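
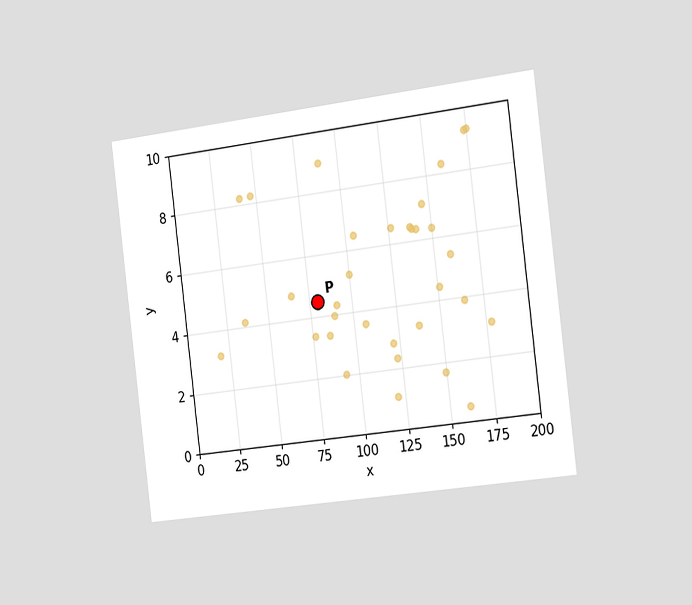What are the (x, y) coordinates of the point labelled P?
The chart is tilted about 7° counter-clockwise and viewed slightly from the right. Following the gridlines from P to each axis, P sits at (80, 4.5).

(80, 4.5)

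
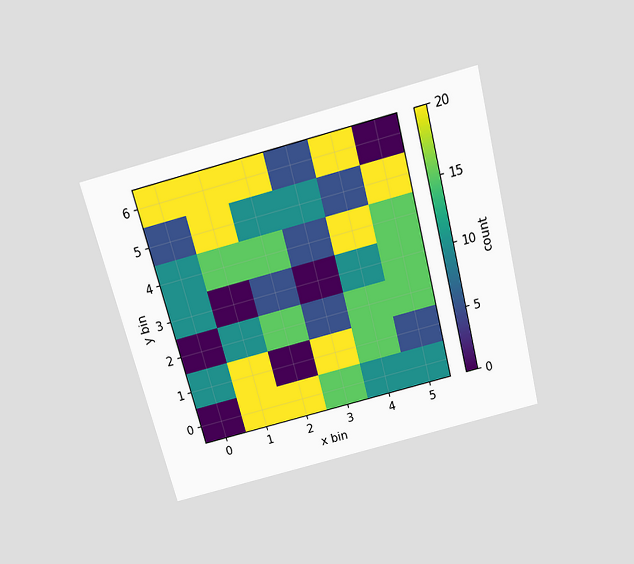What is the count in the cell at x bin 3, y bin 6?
5

The chart is tilted about 14° counter-clockwise and viewed slightly from above. Matching the cell (3, 6) against the colorbar gives 5.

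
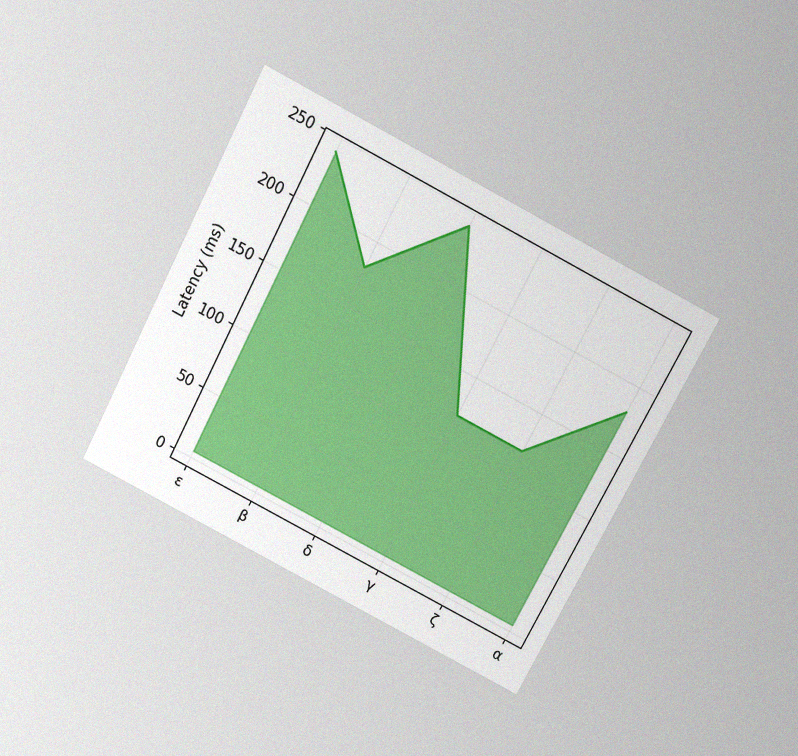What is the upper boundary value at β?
180ms

The chart is tilted about 28° clockwise and viewed slightly from above, with some photo noise. At β the upper boundary is at 180ms.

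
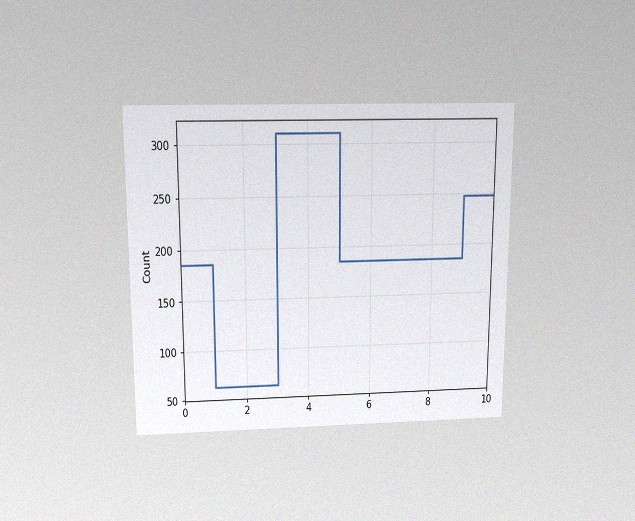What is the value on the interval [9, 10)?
The chart is viewed slightly from above, with some photo noise. On [9, 10) the step sits at 248.

248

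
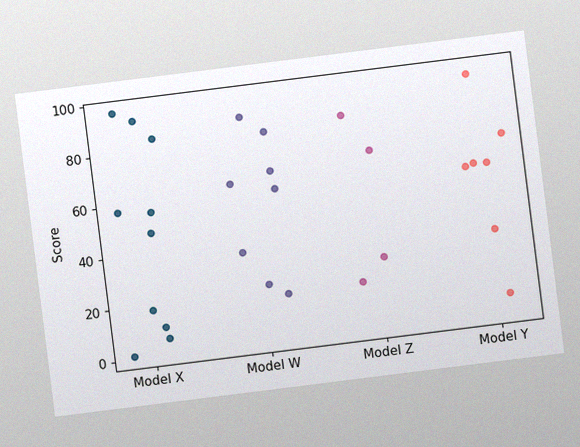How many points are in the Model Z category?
The chart is tilted about 7° counter-clockwise, with some photo noise. Counting the markers in the Model Z column gives 4.

4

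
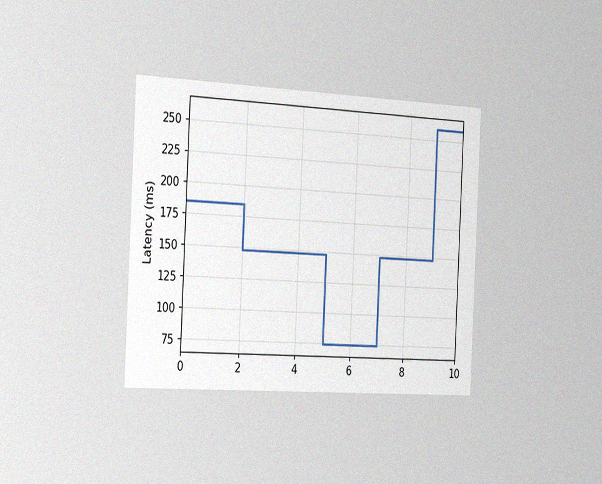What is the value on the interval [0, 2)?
The chart is tilted about 3° clockwise and viewed slightly from the left, with some photo noise. On [0, 2) the step sits at 185ms.

185ms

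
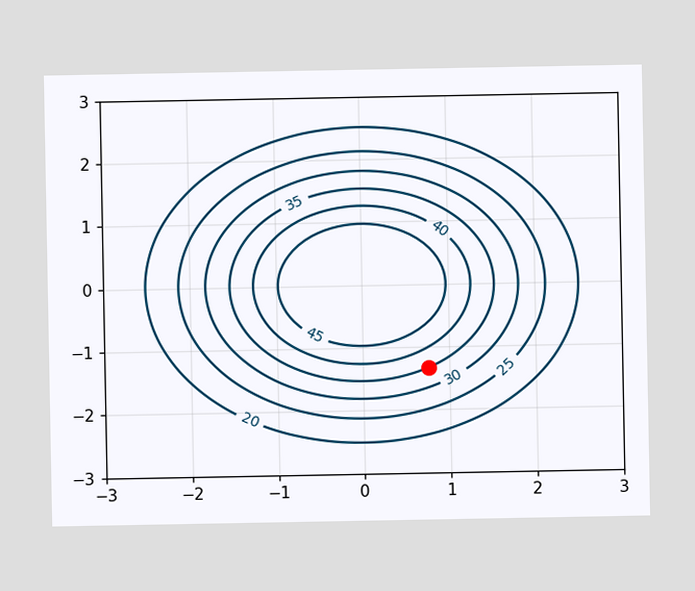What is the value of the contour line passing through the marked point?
35

The marked point sits on the contour labelled 35.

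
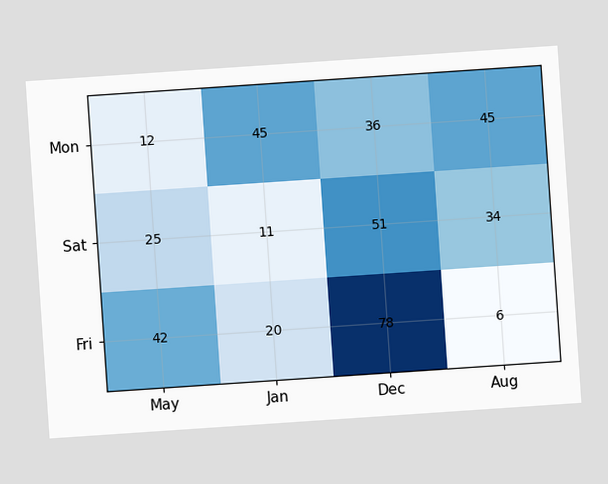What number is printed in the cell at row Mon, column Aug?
The chart is tilted about 4° counter-clockwise. The (Mon, Aug) cell reads 45.

45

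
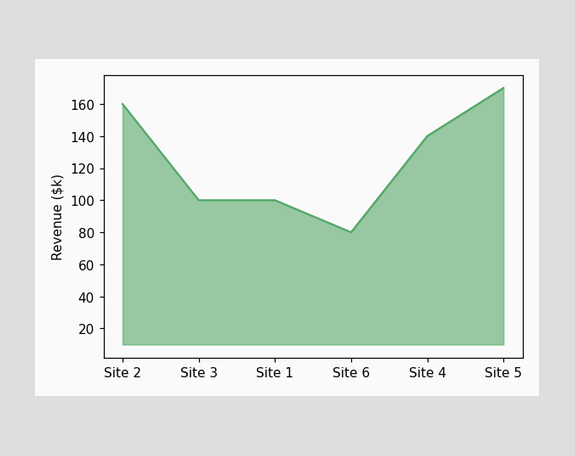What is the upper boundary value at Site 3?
$100k

At Site 3 the upper boundary is at $100k.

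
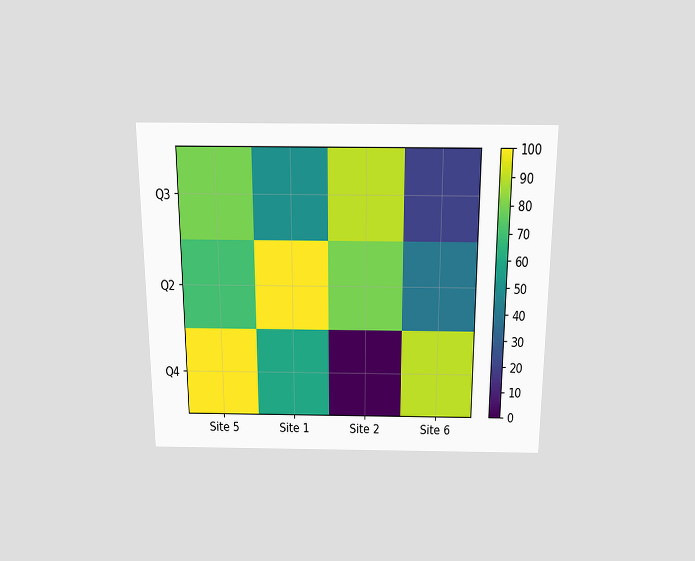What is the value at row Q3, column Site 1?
50

The chart is viewed slightly from above. Matching cell (Q3, Site 1) against the colorbar gives 50.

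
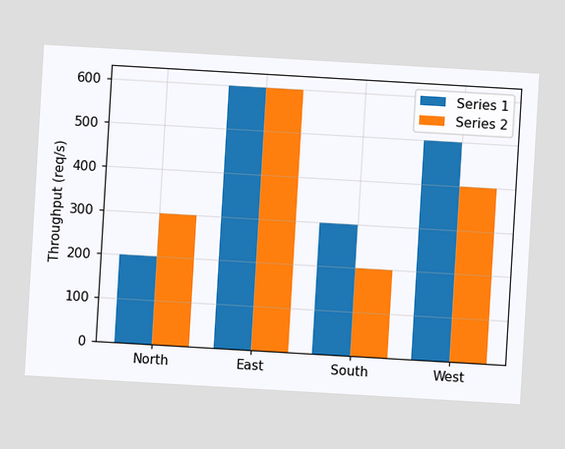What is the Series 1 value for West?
500req/s

The chart is tilted about 3° clockwise. The Series 1 bar at West reaches 500req/s on the y-axis.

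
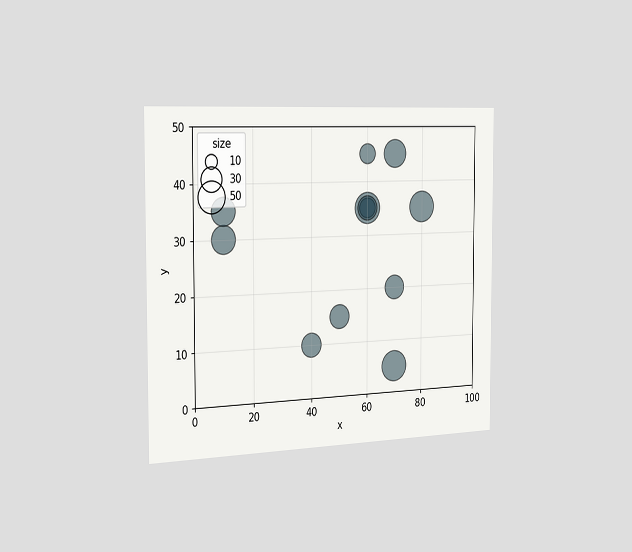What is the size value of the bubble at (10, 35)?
40

The chart is viewed slightly from the left. Matching the bubble at (10, 35) against the size legend gives 40.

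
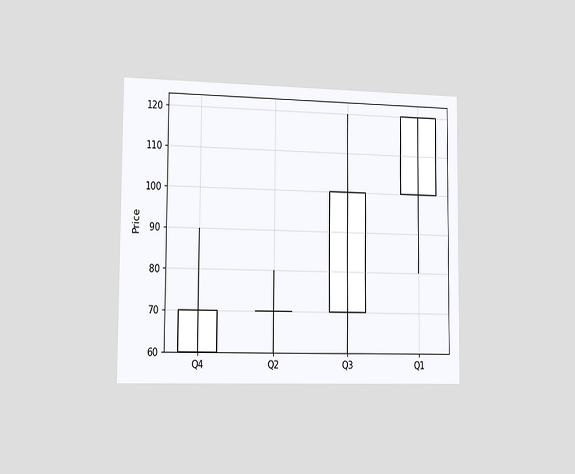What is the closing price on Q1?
120

The chart is viewed slightly from the left. The Q1 candle closes at 120.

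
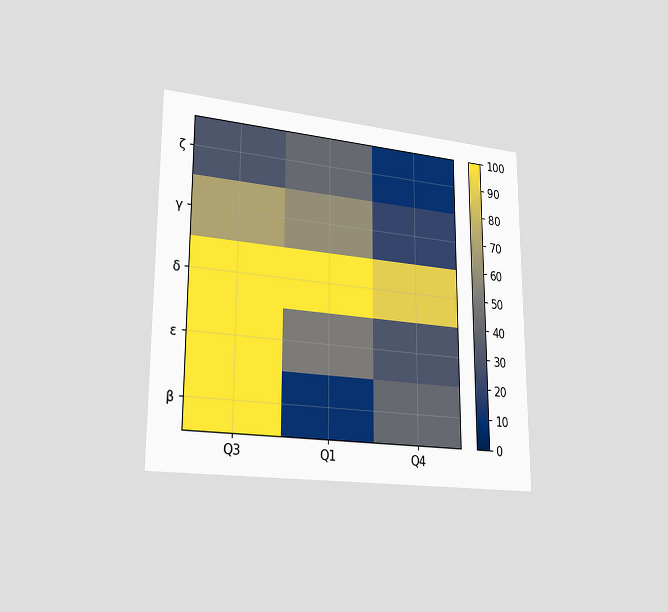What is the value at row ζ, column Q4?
10

The chart is viewed slightly from the left. Matching cell (ζ, Q4) against the colorbar gives 10.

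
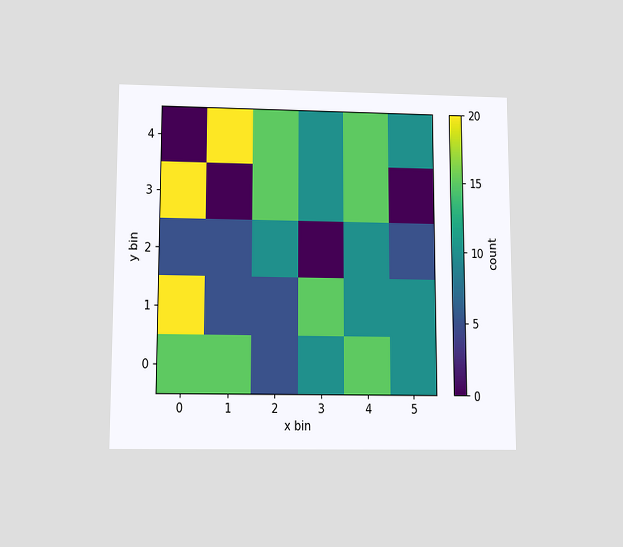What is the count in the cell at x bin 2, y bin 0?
5

The chart is viewed slightly from below. Matching the cell (2, 0) against the colorbar gives 5.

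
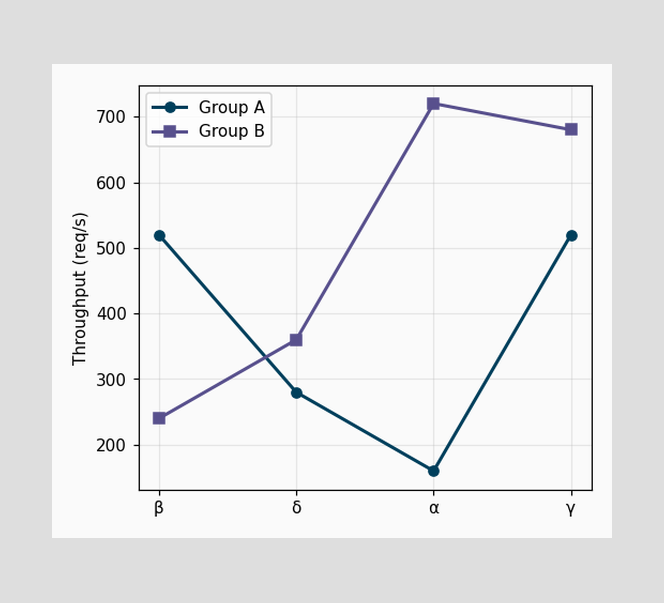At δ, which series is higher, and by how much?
At δ, Group B sits above the other line by 80req/s.

Group B, by 80req/s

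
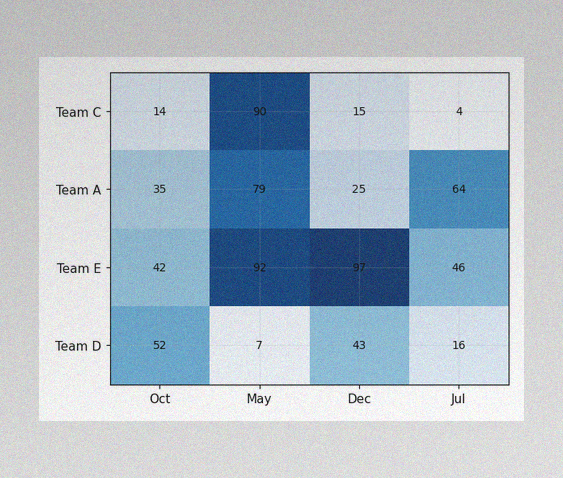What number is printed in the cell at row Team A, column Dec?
The image has some photo noise and uneven lighting. The (Team A, Dec) cell reads 25.

25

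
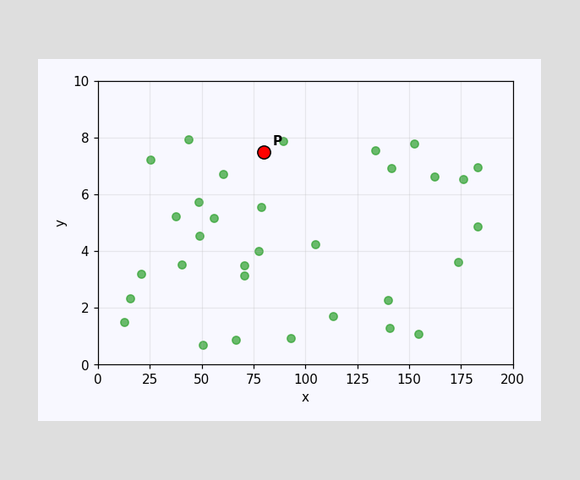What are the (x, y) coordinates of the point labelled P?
Following the gridlines from P to each axis, P sits at (80, 7.5).

(80, 7.5)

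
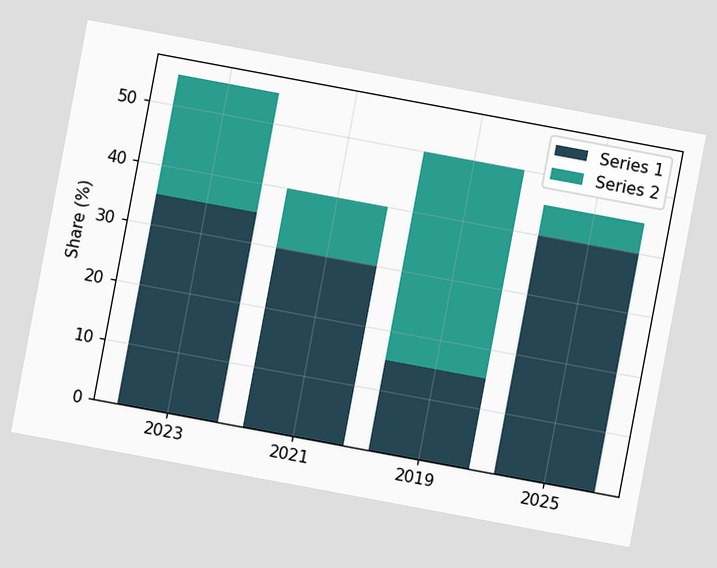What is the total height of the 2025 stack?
45%

The chart is tilted about 11° clockwise. The 2025 stack's top reaches 45% on the y-axis.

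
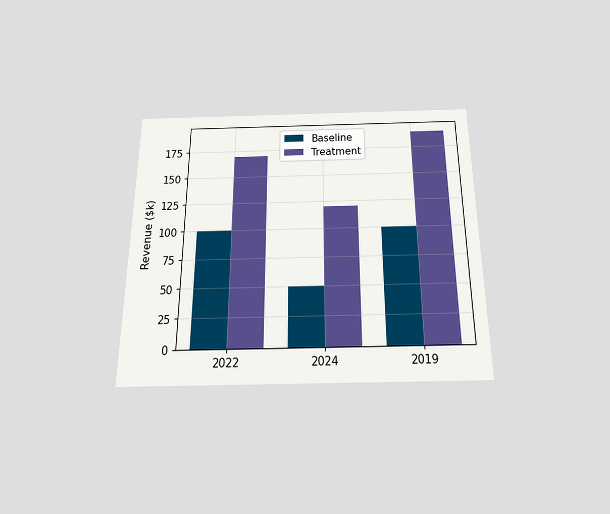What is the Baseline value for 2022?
$100k

The chart is viewed slightly from below. The Baseline bar at 2022 reaches $100k on the y-axis.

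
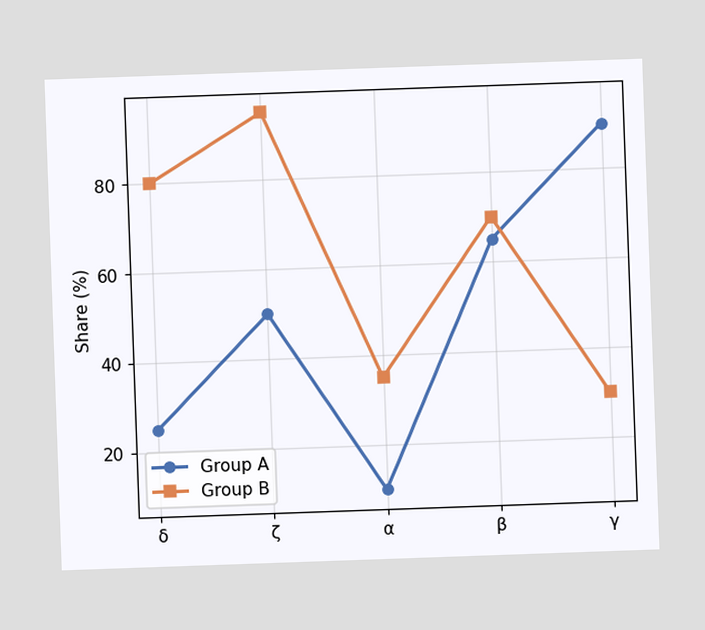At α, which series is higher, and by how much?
Group B, by 25%

The chart is tilted about 2° counter-clockwise. At α, Group B sits above the other line by 25%.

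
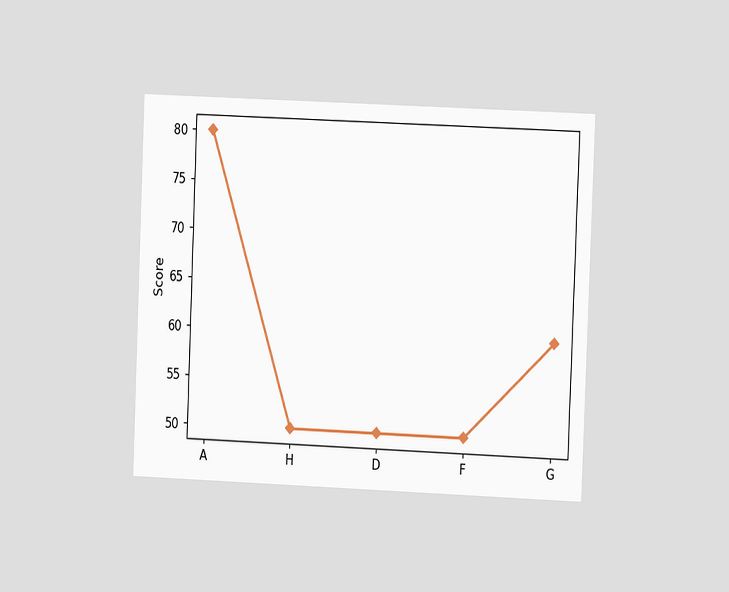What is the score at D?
The chart is tilted about 2° clockwise and viewed at a slight angle. At D, the line is at 50.

50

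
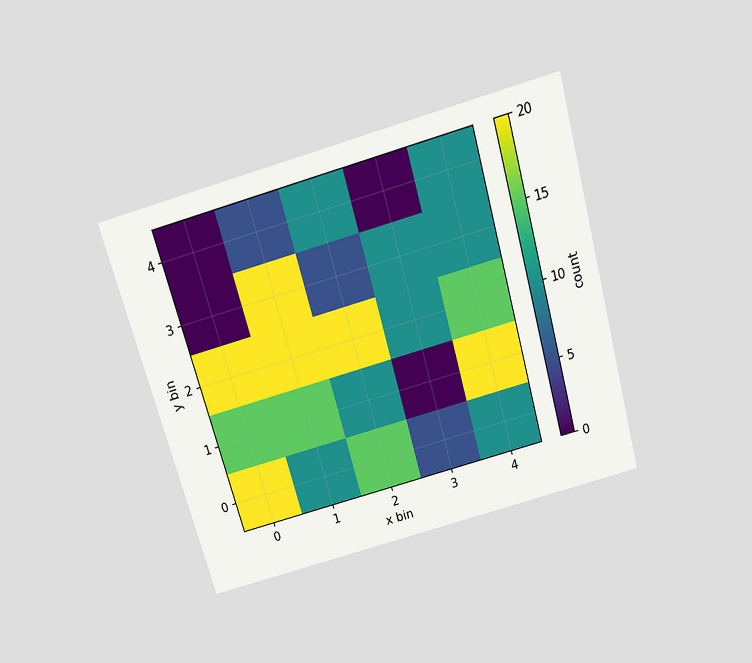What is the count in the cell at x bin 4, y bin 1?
The chart is tilted about 16° counter-clockwise and viewed slightly from above. Matching the cell (4, 1) against the colorbar gives 20.

20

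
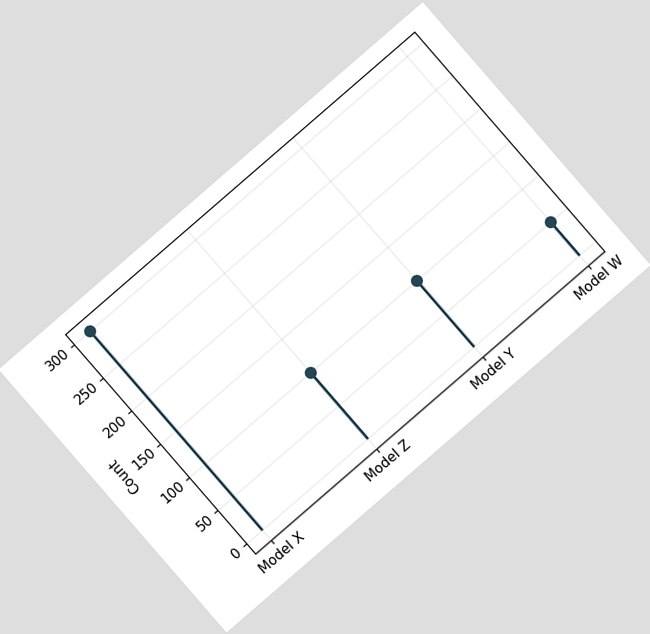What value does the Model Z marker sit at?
The chart is tilted about 41° counter-clockwise. The Model Z marker sits at 100.

100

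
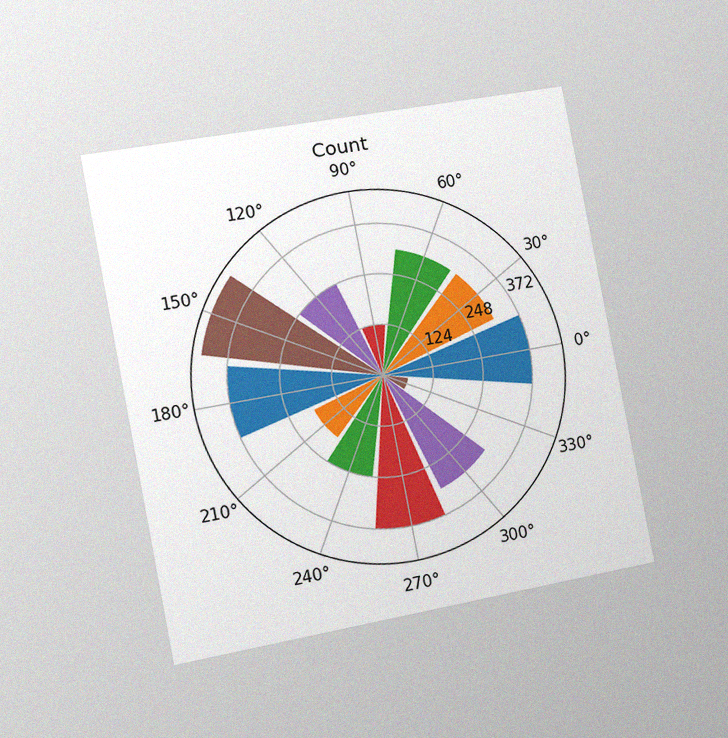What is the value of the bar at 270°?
The chart is tilted about 11° counter-clockwise and viewed slightly from the left, with some photo noise. The bar at 270° reaches 372 on the radial axis.

372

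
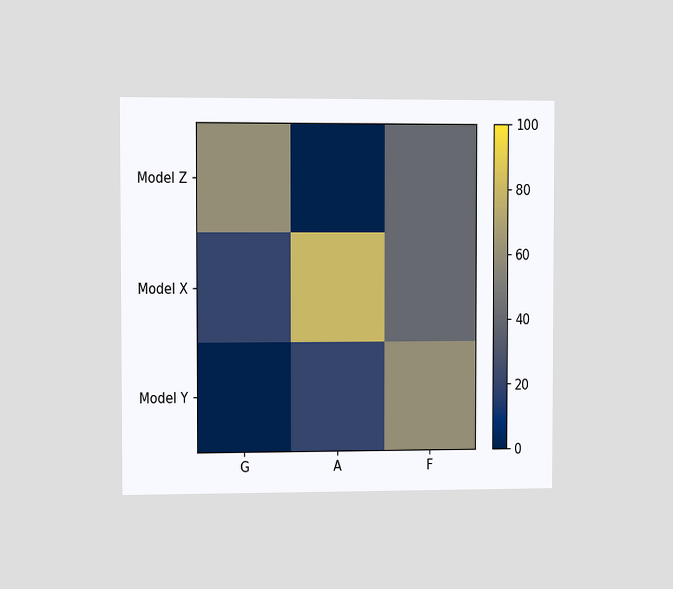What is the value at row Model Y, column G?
The chart is viewed slightly from the left. Matching cell (Model Y, G) against the colorbar gives 0.

0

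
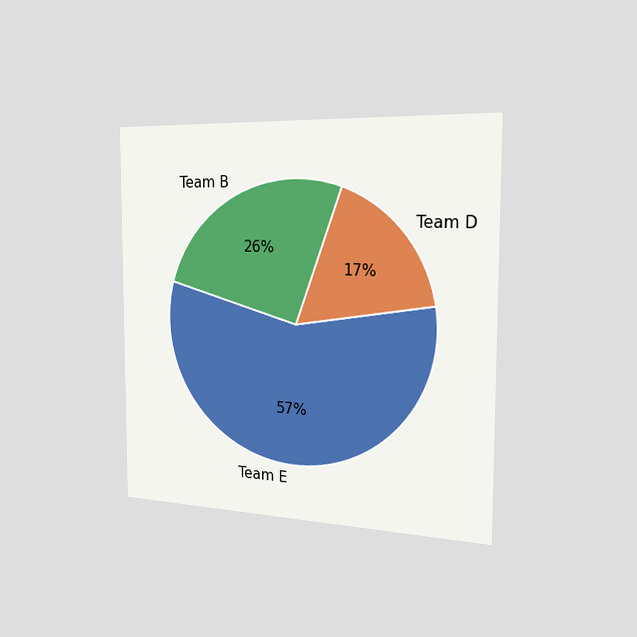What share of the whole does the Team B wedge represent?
The chart is viewed slightly from the right. The Team B slice takes up 26% of the pie.

26%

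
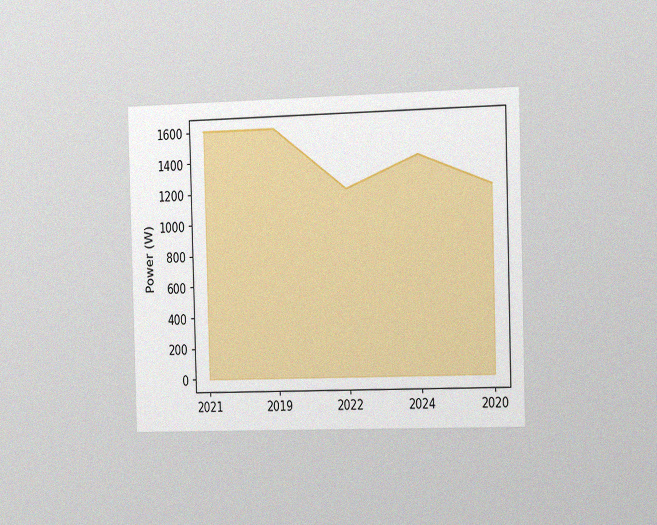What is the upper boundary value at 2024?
The chart is viewed slightly from the right, with some photo noise. At 2024 the upper boundary is at 1400W.

1400W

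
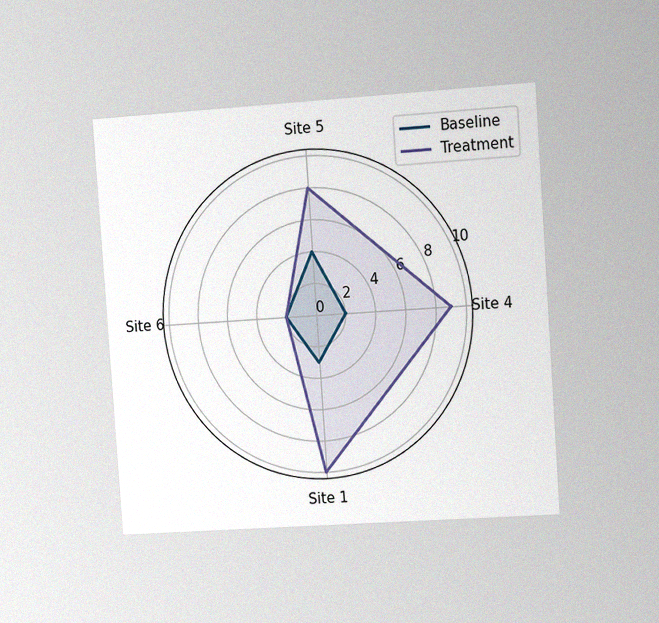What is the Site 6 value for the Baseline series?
2

The chart is tilted about 4° counter-clockwise and viewed slightly from the right, with some photo noise. On the Site 6 axis, Baseline reaches 2.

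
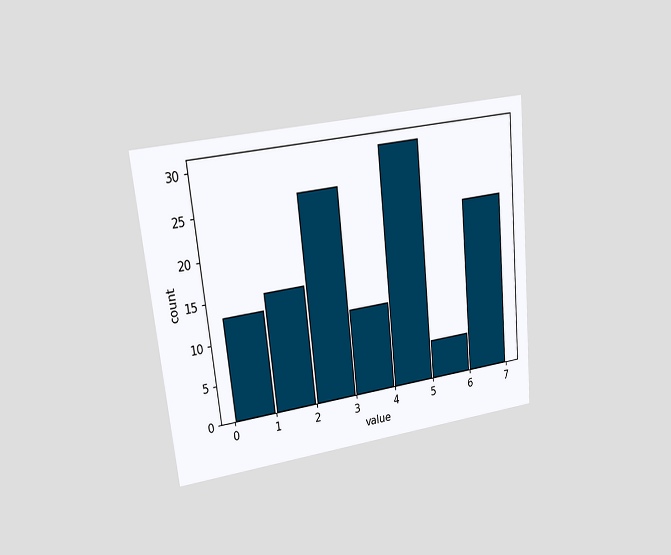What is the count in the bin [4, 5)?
30

The chart is tilted about 6° counter-clockwise and viewed at a slight angle. The [4, 5) bin has height 30.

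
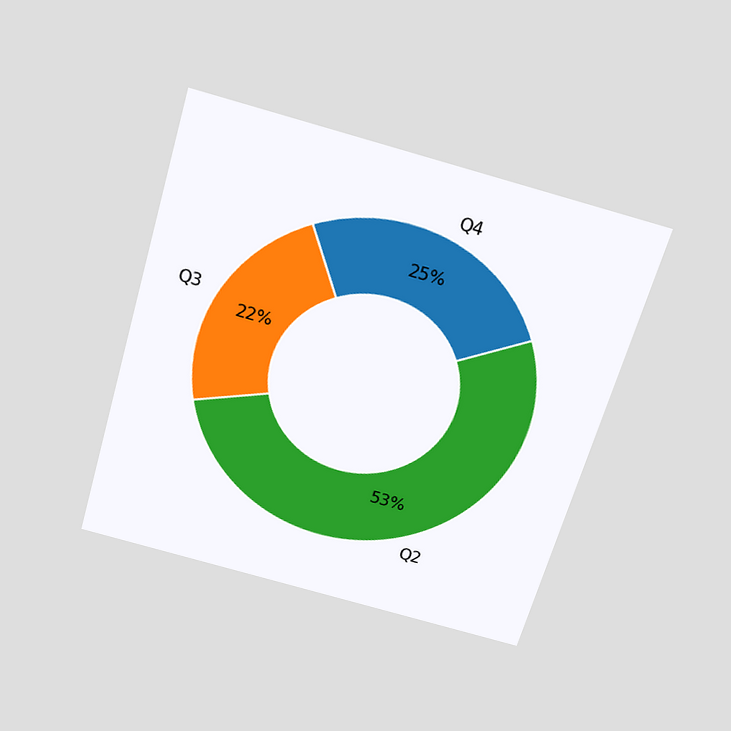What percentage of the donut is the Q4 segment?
The chart is tilted about 16° clockwise and viewed slightly from above. The Q4 segment takes up 25% of the ring.

25%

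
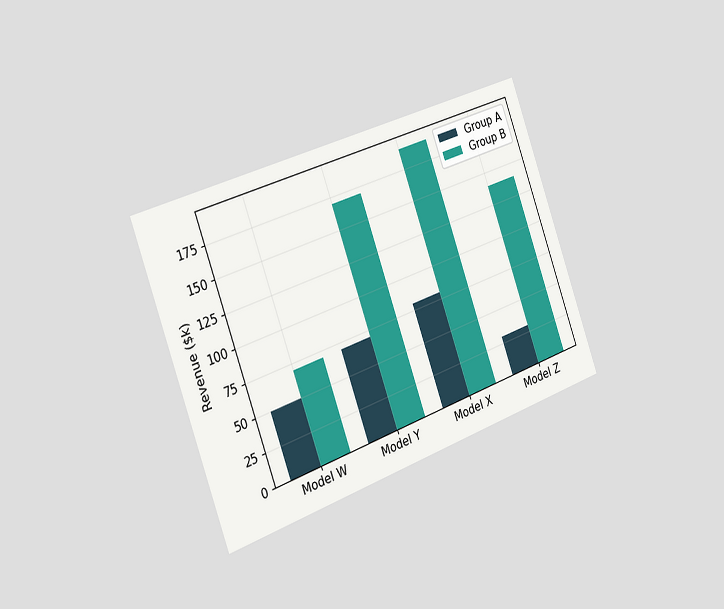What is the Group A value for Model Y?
The chart is tilted about 20° counter-clockwise and viewed slightly from the left. The Group A bar at Model Y reaches $70k on the y-axis.

$70k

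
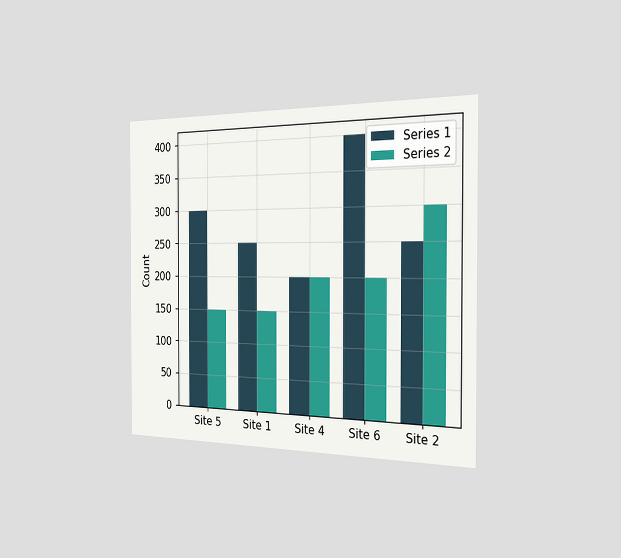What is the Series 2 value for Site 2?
300

The chart is viewed slightly from the right. The Series 2 bar at Site 2 reaches 300 on the y-axis.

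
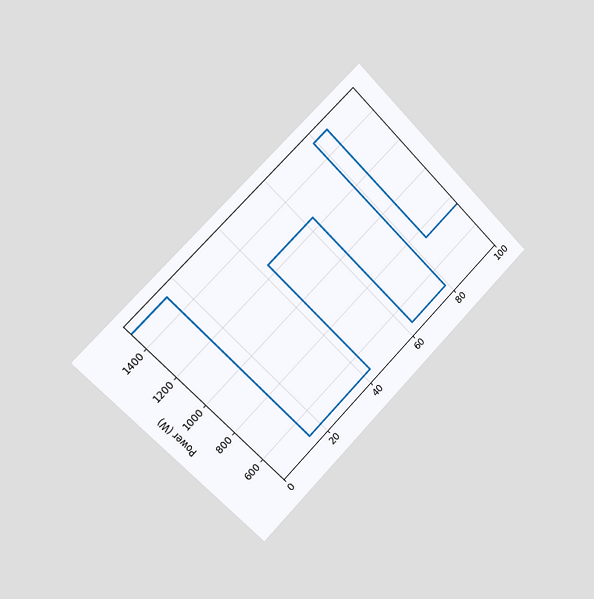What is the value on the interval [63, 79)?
500W

The chart is tilted about 45° counter-clockwise and viewed slightly from the left. On [63, 79) the step sits at 500W.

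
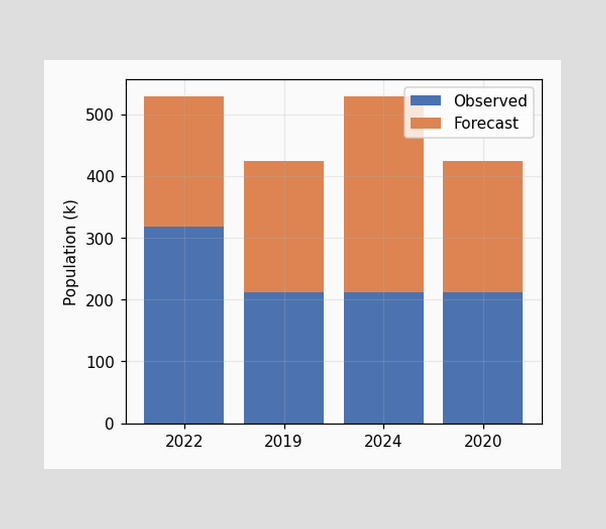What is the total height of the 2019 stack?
424k

The 2019 stack's top reaches 424k on the y-axis.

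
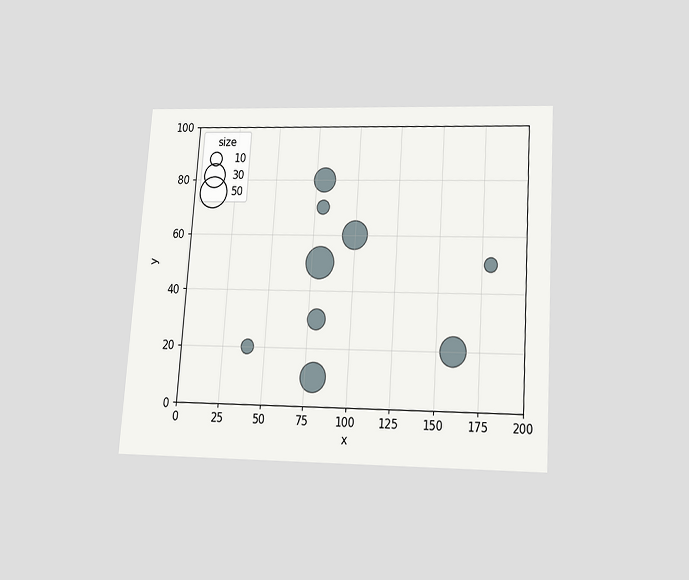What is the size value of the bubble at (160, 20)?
The chart is tilted about 4° clockwise and viewed slightly from below. Matching the bubble at (160, 20) against the size legend gives 40.

40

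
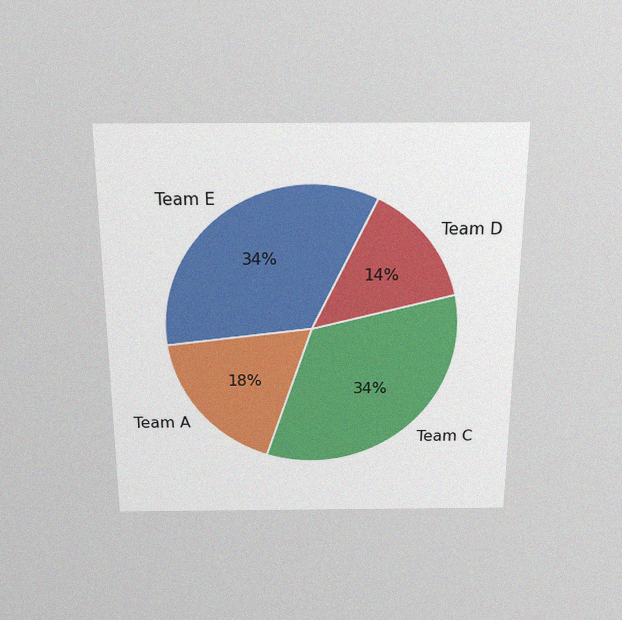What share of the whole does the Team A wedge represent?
18%

The chart is viewed slightly from above, with some photo noise. The Team A slice takes up 18% of the pie.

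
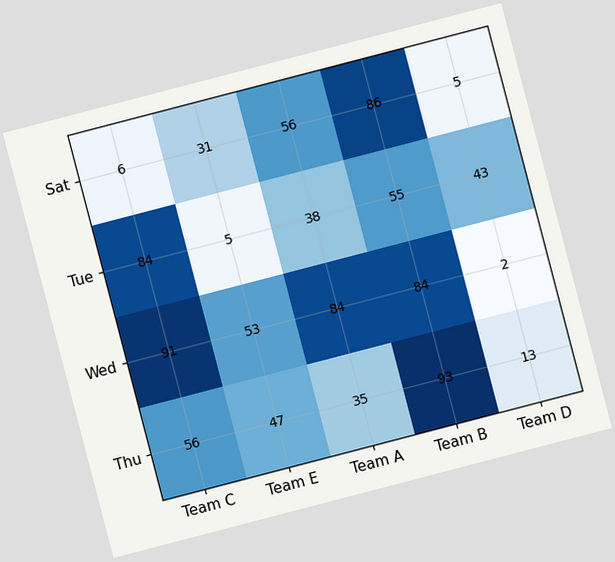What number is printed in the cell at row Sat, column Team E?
31

The chart is tilted about 15° counter-clockwise. The (Sat, Team E) cell reads 31.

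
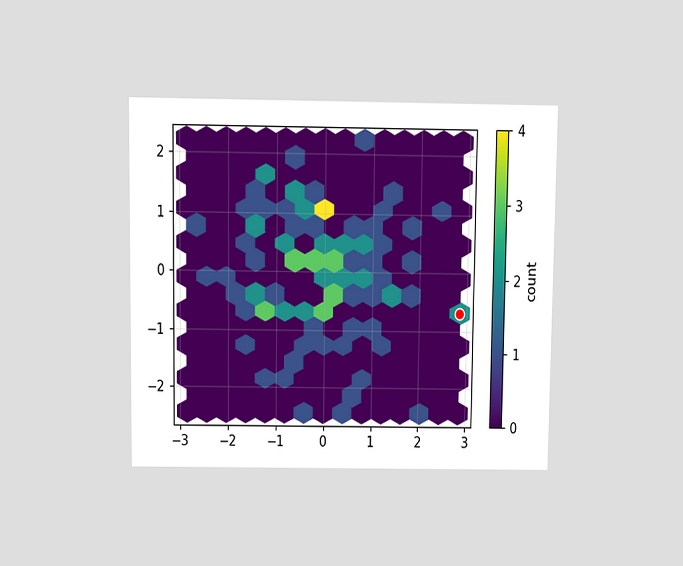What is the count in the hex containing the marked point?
2

The chart is viewed at a slight angle. The marked hex reads 2 on the colorbar.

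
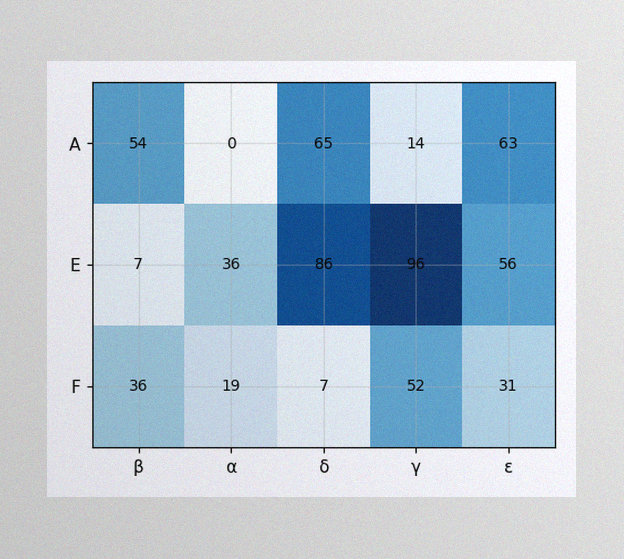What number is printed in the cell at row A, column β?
The image has some photo noise and uneven lighting. The (A, β) cell reads 54.

54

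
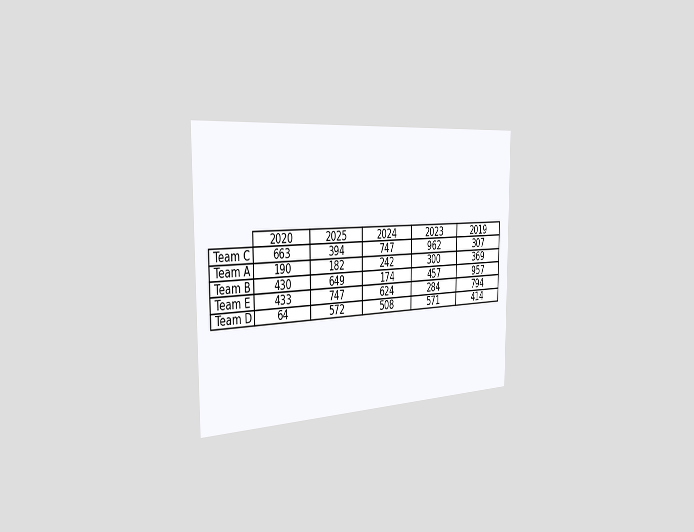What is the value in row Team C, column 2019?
The chart is viewed slightly from the left. The (Team C, 2019) cell reads 307.

307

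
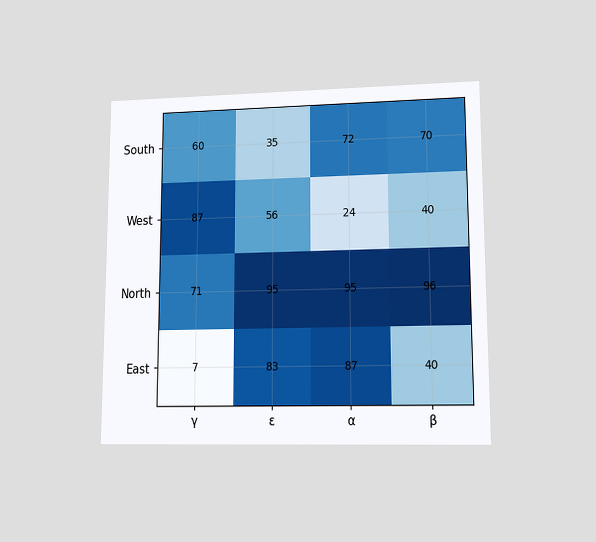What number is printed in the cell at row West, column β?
40

The chart is viewed at a slight angle. The (West, β) cell reads 40.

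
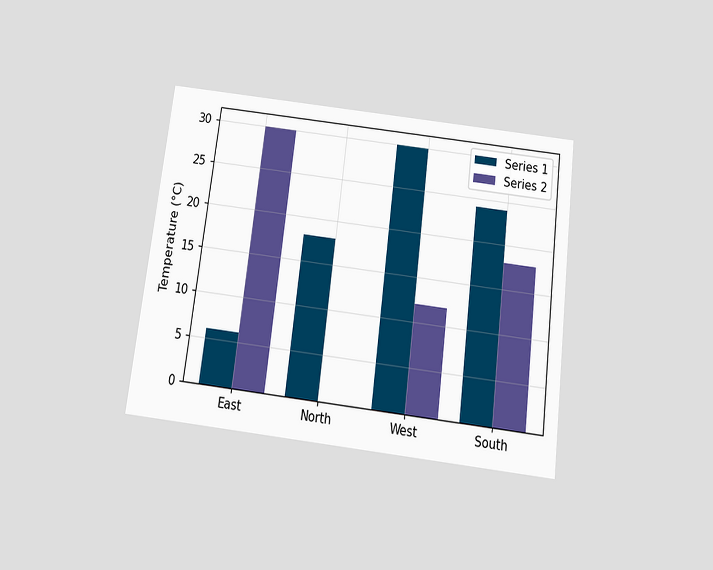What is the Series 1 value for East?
6°C

The chart is tilted about 7° clockwise and viewed slightly from below. The Series 1 bar at East reaches 6°C on the y-axis.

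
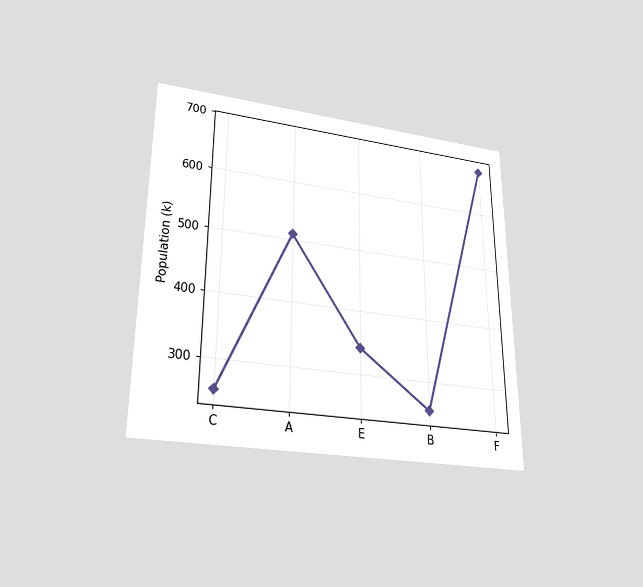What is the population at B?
255k

The chart is viewed slightly from below. At B, the line is at 255k.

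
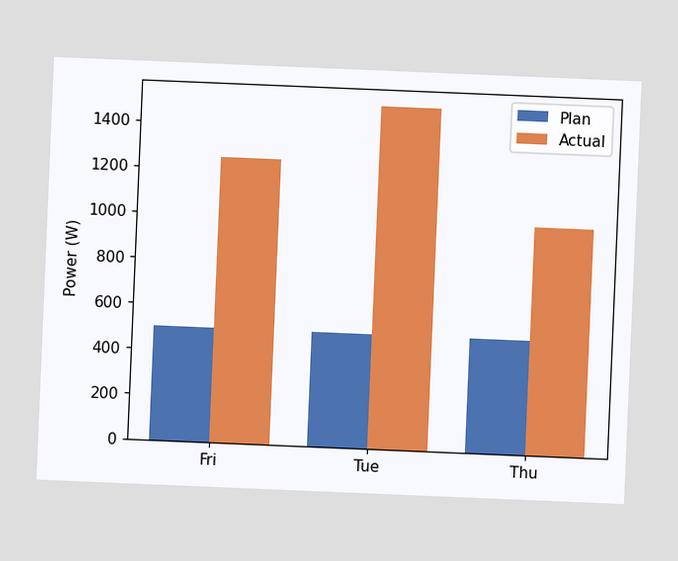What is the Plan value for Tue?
500W

The chart is tilted about 2° clockwise. The Plan bar at Tue reaches 500W on the y-axis.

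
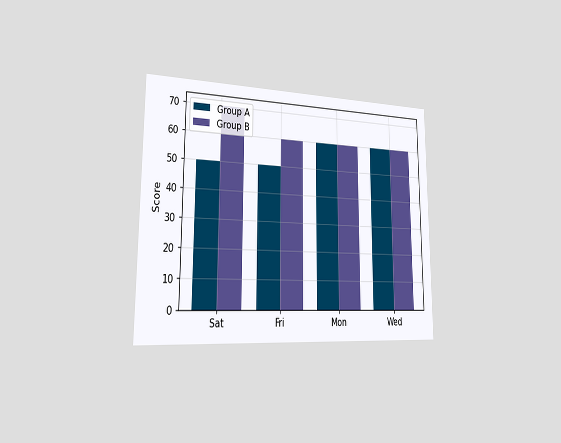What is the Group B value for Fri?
60

The chart is viewed slightly from the left. The Group B bar at Fri reaches 60 on the y-axis.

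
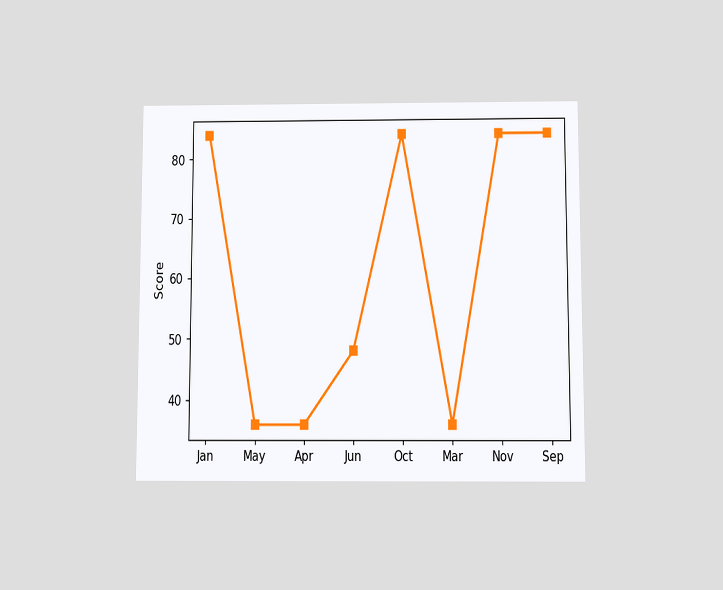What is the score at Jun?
The chart is viewed slightly from below. At Jun, the line is at 48.

48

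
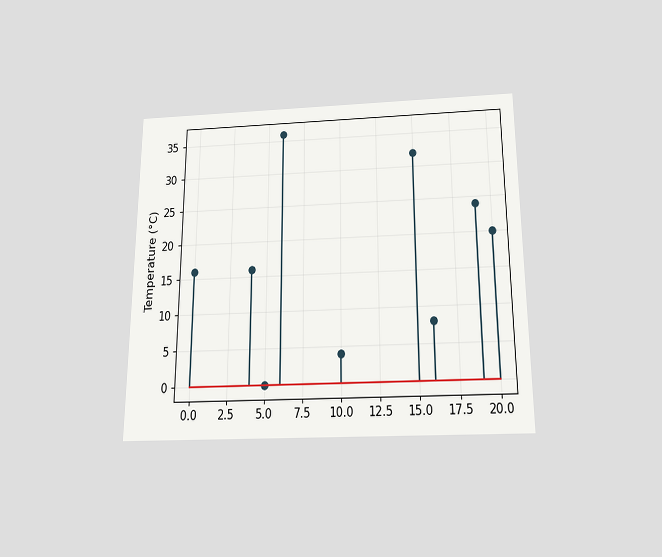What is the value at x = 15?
32°C

The chart is viewed slightly from below. The stem at x=15 reaches 32°C.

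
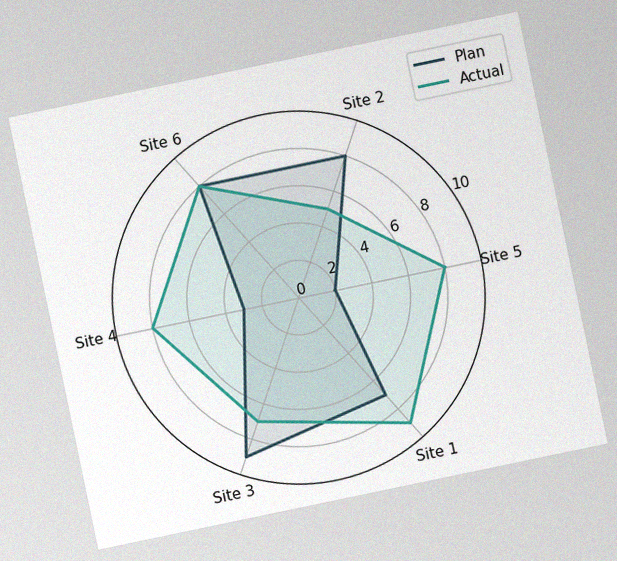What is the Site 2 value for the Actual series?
The chart is tilted about 12° counter-clockwise, with some photo noise. On the Site 2 axis, Actual reaches 5.

5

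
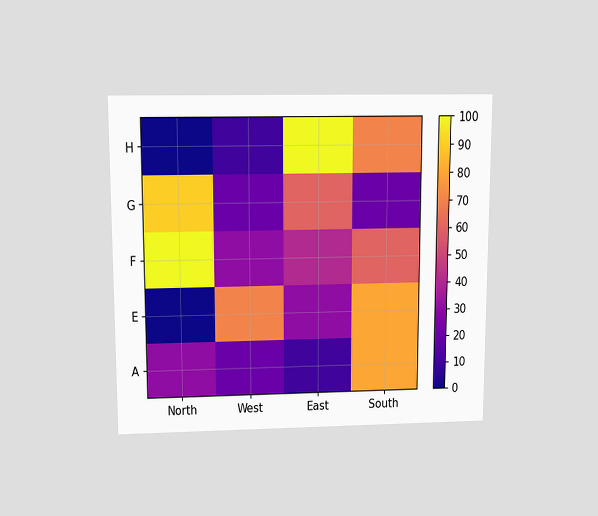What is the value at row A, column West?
20

The chart is viewed slightly from above. Matching cell (A, West) against the colorbar gives 20.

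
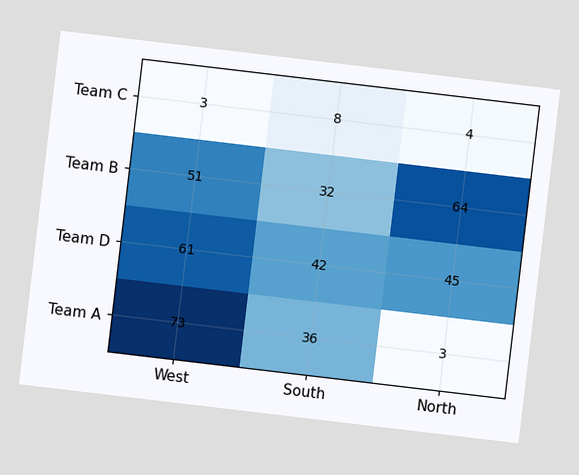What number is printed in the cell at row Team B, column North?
64

The chart is tilted about 7° clockwise. The (Team B, North) cell reads 64.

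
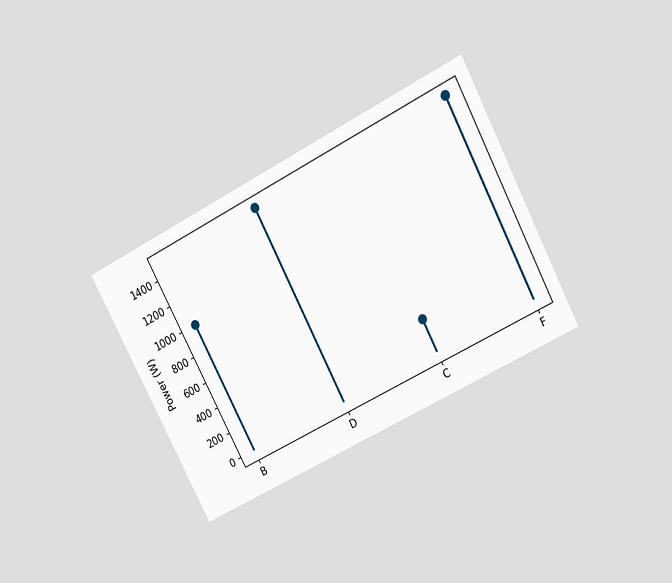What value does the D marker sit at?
1500W

The chart is tilted about 28° counter-clockwise and viewed slightly from above. The D marker sits at 1500W.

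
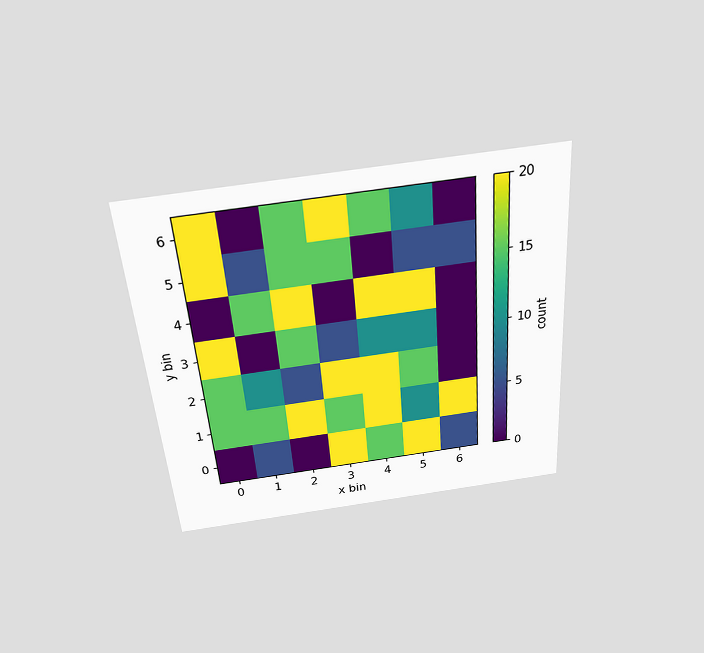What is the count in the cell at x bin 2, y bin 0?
The chart is tilted about 4° counter-clockwise and viewed slightly from above. Matching the cell (2, 0) against the colorbar gives 0.

0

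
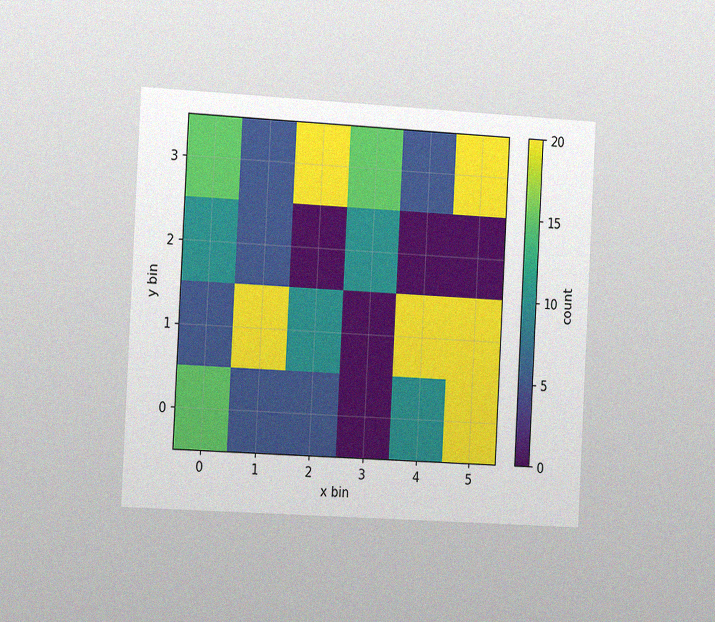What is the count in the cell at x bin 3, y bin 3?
15

The chart is tilted about 3° clockwise and viewed slightly from the left, with some photo noise. Matching the cell (3, 3) against the colorbar gives 15.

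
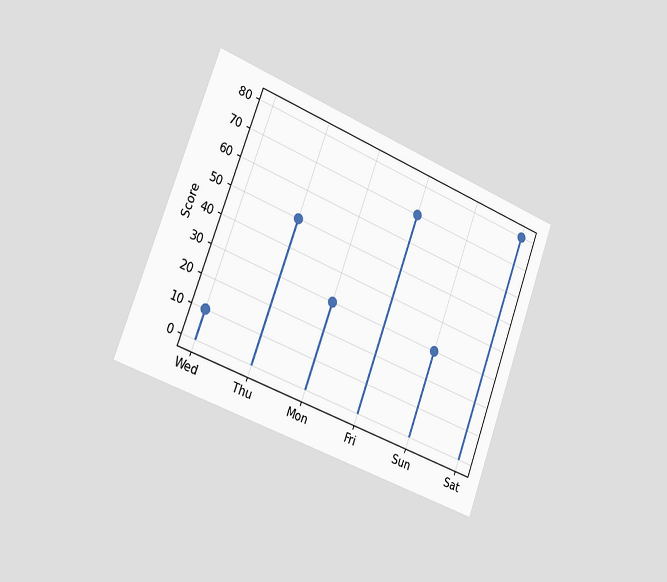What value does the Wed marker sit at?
10

The chart is tilted about 20° clockwise and viewed slightly from the left. The Wed marker sits at 10.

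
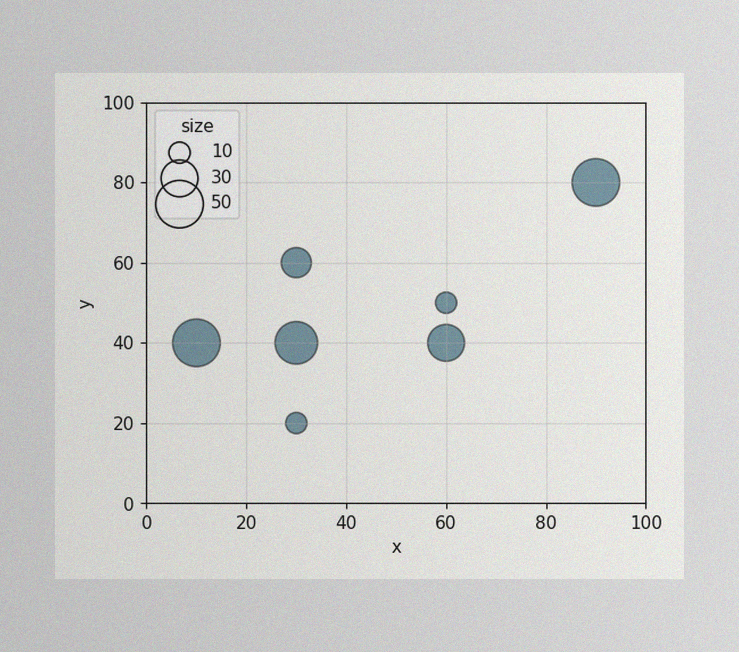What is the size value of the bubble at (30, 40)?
40

The image has some photo noise and uneven lighting. Matching the bubble at (30, 40) against the size legend gives 40.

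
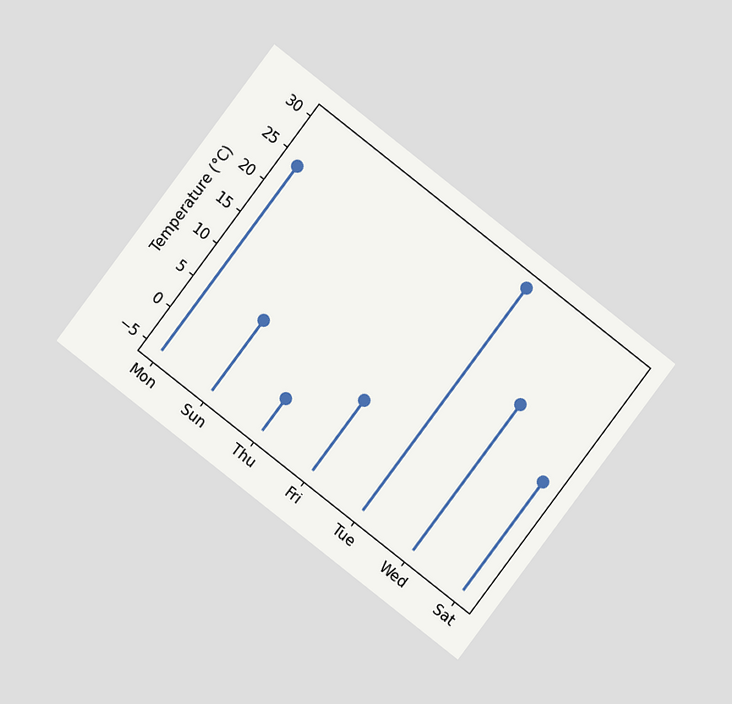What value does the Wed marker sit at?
18°C

The chart is tilted about 37° clockwise and viewed at a slight angle. The Wed marker sits at 18°C.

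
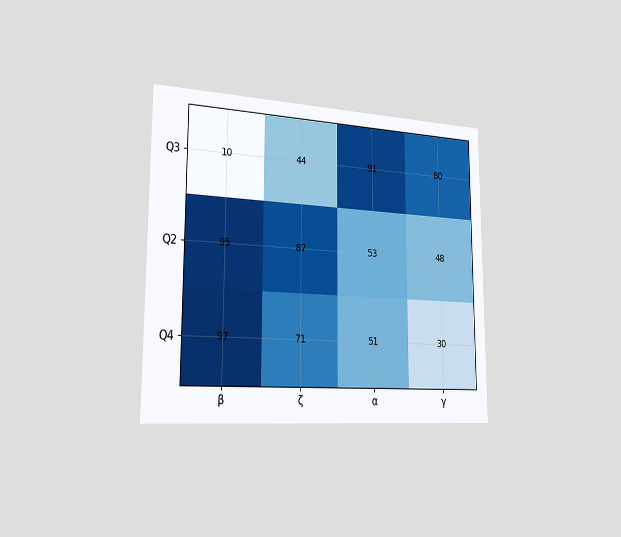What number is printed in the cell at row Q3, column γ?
80

The chart is viewed slightly from the left. The (Q3, γ) cell reads 80.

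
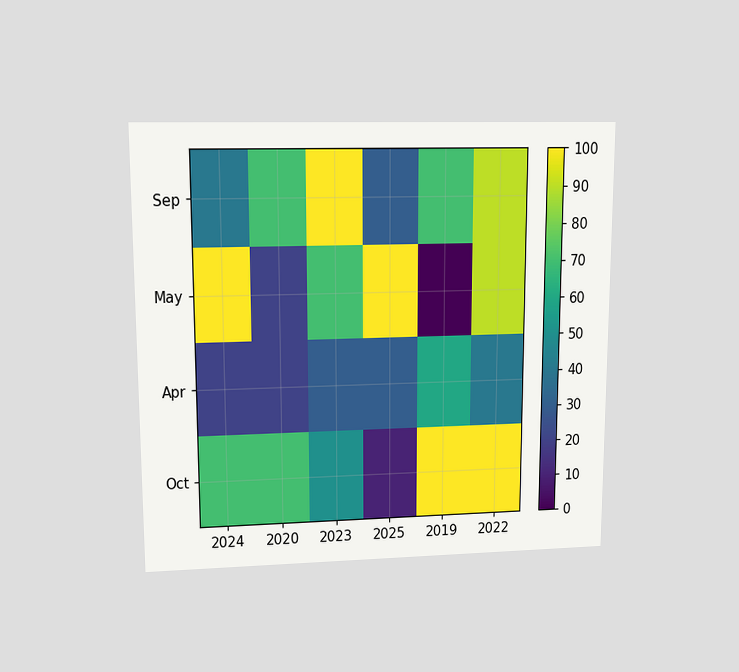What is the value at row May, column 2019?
The chart is viewed at a slight angle. Matching cell (May, 2019) against the colorbar gives 0.

0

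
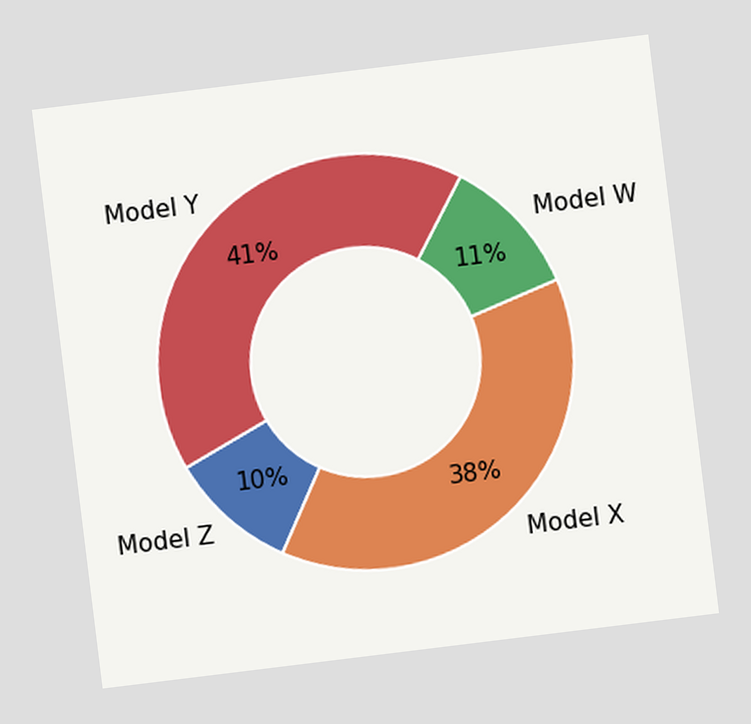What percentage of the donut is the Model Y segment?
The chart is tilted about 7° counter-clockwise. The Model Y segment takes up 41% of the ring.

41%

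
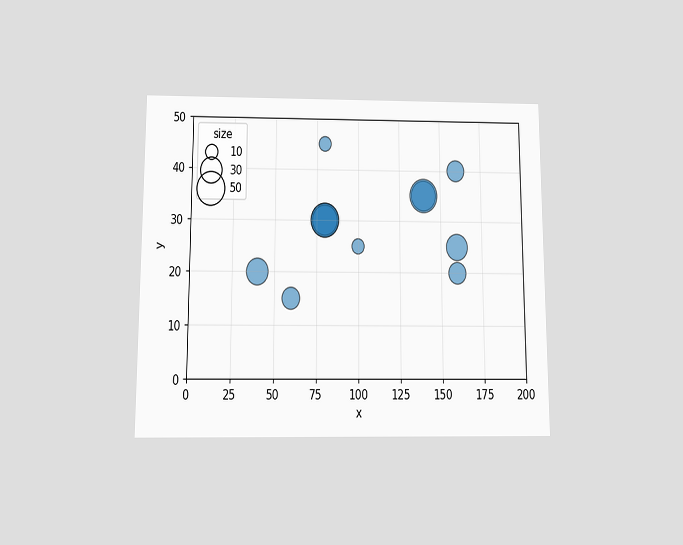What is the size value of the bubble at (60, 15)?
The chart is viewed slightly from below. Matching the bubble at (60, 15) against the size legend gives 20.

20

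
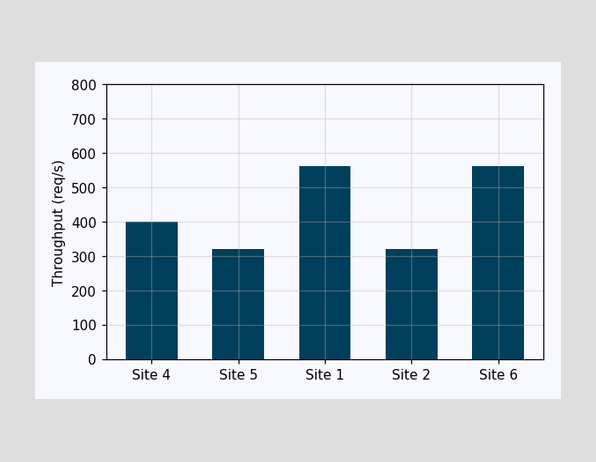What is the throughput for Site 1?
560req/s

Reading along the chart's y-axis, the Site 1 bar reaches 560req/s.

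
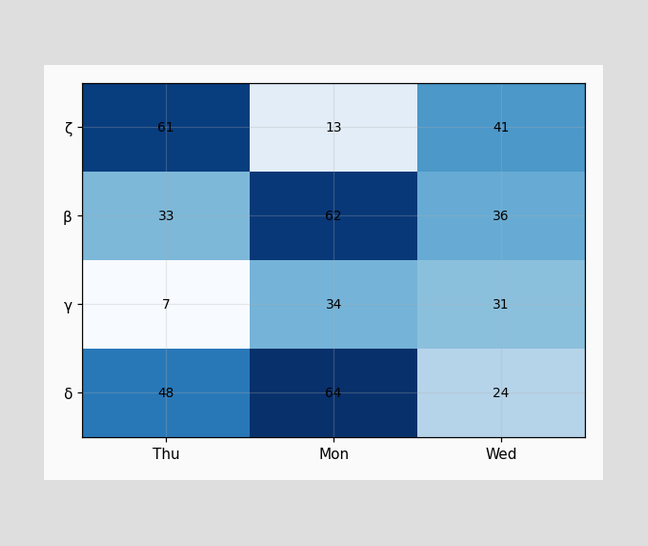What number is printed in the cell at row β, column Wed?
36

The (β, Wed) cell reads 36.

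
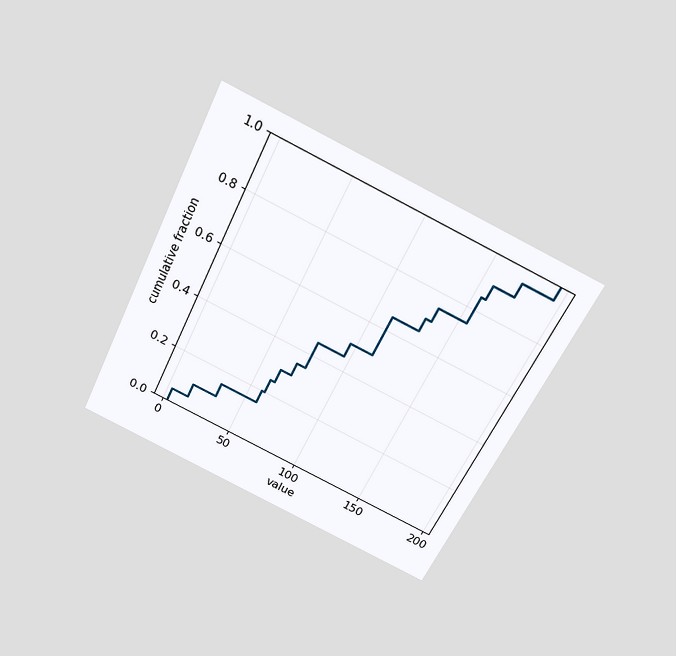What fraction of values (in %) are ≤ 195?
The chart is tilted about 26° clockwise and viewed slightly from above. At x=195 the ECDF step is at 100%.

100%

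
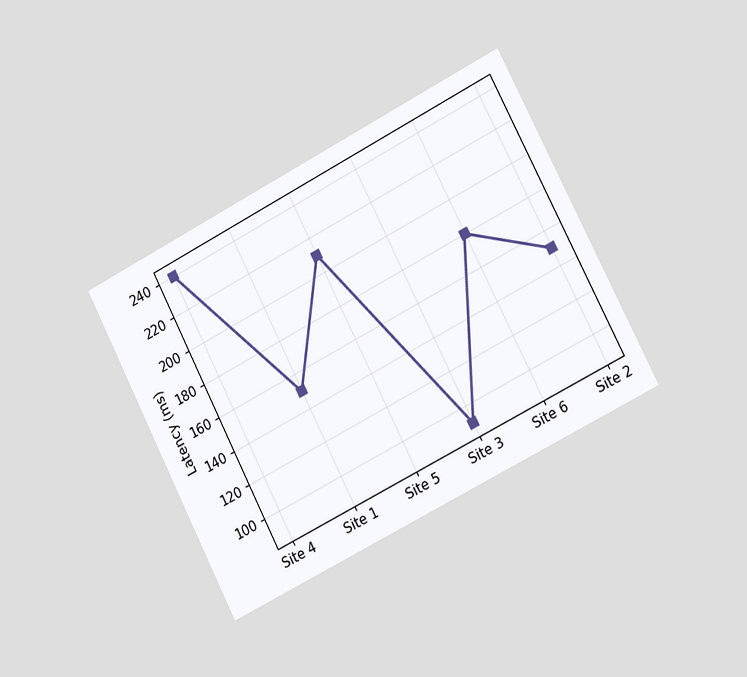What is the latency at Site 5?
The chart is tilted about 27° counter-clockwise and viewed slightly from the right. At Site 5, the line is at 210ms.

210ms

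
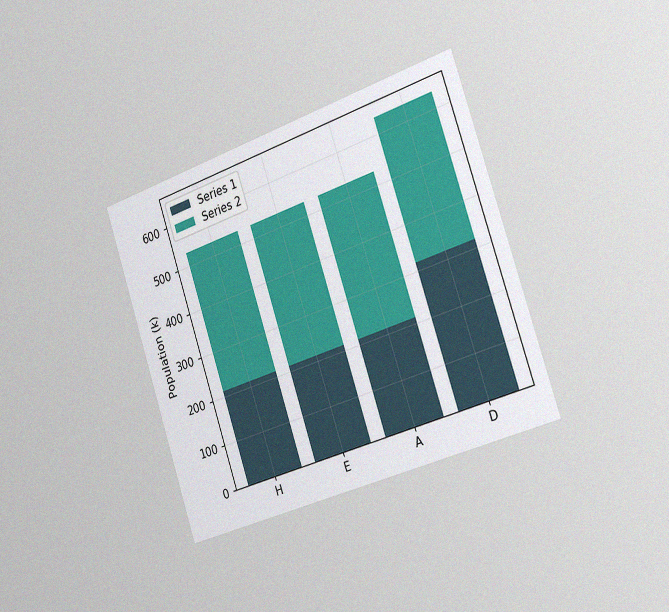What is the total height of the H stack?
530k

The chart is tilted about 18° counter-clockwise and viewed slightly from the right, with some photo noise. The H stack's top reaches 530k on the y-axis.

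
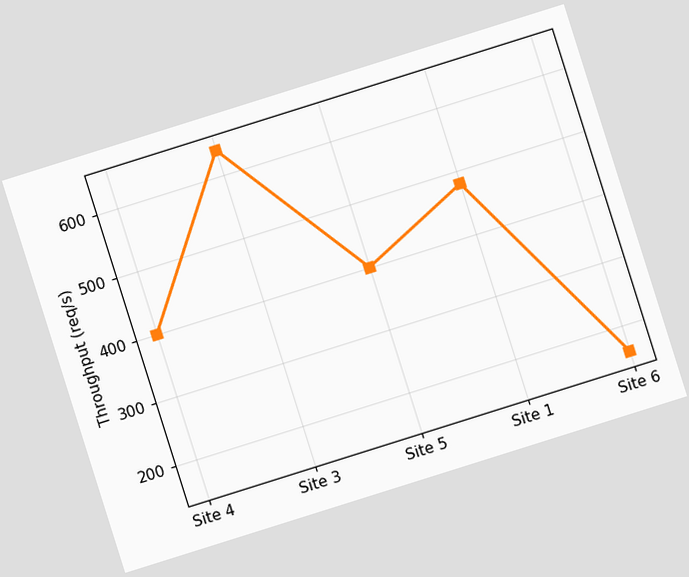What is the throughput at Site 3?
640req/s

The chart is tilted about 17° counter-clockwise. At Site 3, the line is at 640req/s.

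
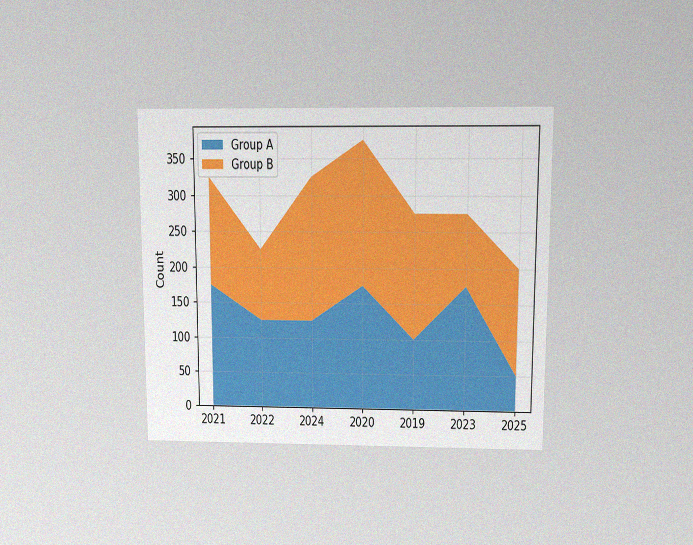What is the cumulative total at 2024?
The chart is viewed slightly from above, with some photo noise. The stacked total at 2024 reaches 325.

325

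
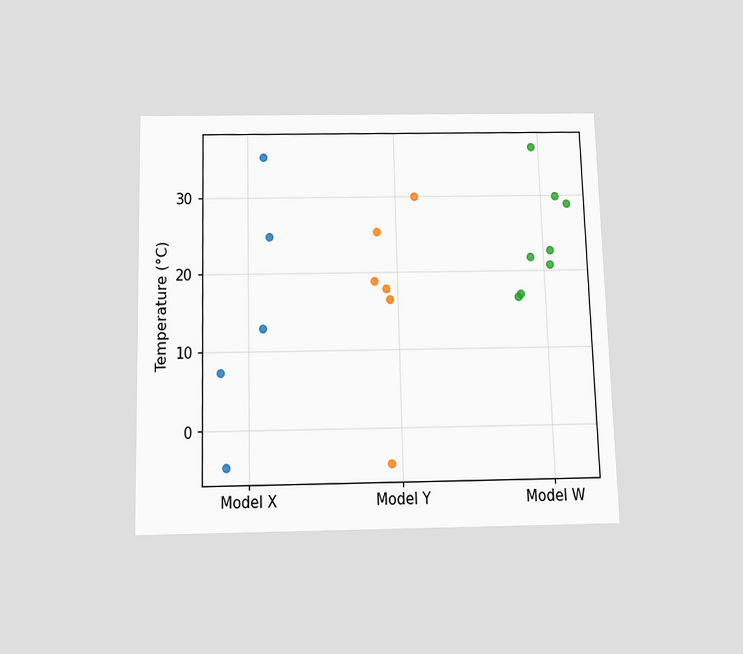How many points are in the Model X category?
5

The chart is viewed slightly from below. Counting the markers in the Model X column gives 5.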